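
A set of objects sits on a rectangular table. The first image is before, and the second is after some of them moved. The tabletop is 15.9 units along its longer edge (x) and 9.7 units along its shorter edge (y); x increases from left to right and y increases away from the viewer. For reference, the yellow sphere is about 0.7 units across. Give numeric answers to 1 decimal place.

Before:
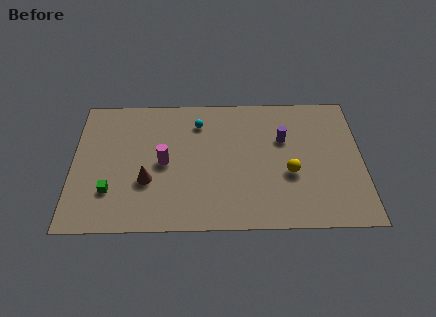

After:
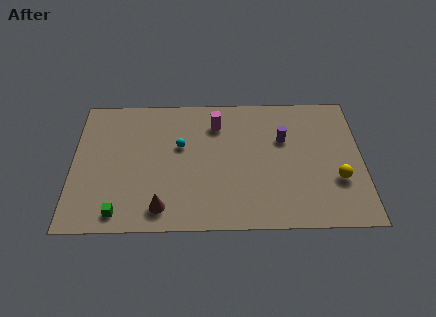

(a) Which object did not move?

the purple cylinder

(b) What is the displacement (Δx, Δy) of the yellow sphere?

(2.6, -0.5)

The yellow sphere was at about (11.9, 3.8) and moved to about (14.5, 3.3).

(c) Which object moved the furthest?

the magenta cylinder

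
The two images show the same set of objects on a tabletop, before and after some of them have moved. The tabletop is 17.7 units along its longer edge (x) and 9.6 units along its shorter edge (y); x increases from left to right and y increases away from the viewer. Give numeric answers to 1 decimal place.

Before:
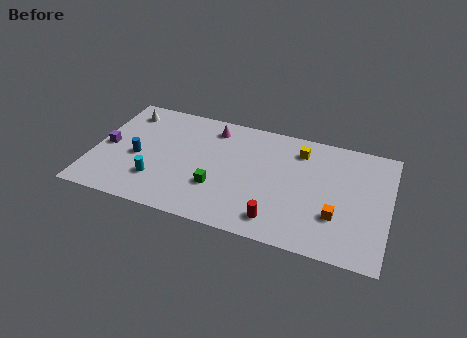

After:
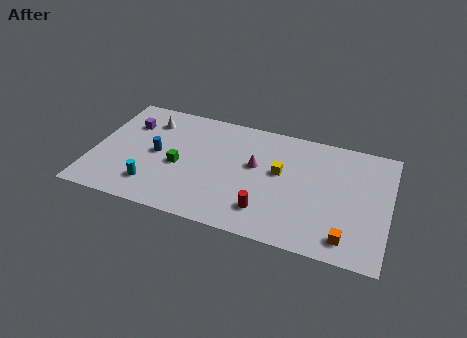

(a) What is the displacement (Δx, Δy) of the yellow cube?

(-1.0, -2.2)

The yellow cube was at about (12.2, 7.7) and moved to about (11.2, 5.5).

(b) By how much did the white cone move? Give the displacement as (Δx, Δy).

(1.5, -0.4)

The white cone started near (1.6, 7.9) and ended near (3.1, 7.5).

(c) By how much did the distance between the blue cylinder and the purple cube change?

+0.9

The distance was about 1.9 in the first image and 2.8 in the second, so they moved 0.9 units further apart.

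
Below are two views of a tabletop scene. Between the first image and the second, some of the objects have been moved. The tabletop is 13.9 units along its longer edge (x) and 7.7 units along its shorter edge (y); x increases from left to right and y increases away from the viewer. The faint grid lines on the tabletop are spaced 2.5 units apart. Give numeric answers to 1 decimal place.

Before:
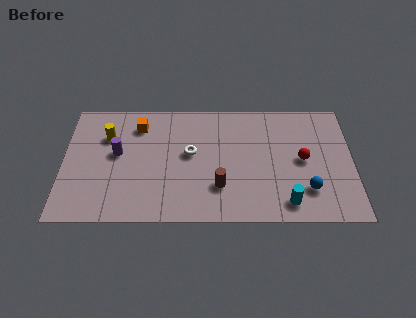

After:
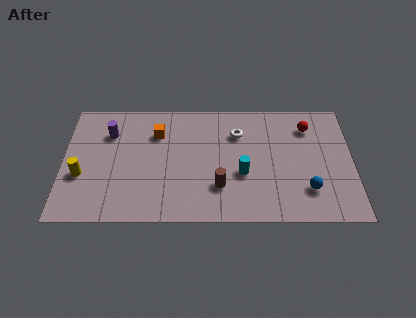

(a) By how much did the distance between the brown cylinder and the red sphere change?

+1.4

They were about 4.3 units apart before and 5.7 after — 1.4 units further apart.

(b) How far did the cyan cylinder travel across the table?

2.8

From (10.7, 1.2) to (8.6, 3.0), the cyan cylinder covered √(2.1² + 1.8²) ≈ 2.8 units.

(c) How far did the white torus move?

2.6

The white torus was near (6.1, 4.3) before and (8.4, 5.6) after, so it travelled √(2.3² + 1.3²) ≈ 2.6 units.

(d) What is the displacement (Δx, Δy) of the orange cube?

(0.9, -0.5)

The orange cube started near (3.6, 6.1) and ended near (4.5, 5.6).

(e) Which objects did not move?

the blue sphere and the brown cylinder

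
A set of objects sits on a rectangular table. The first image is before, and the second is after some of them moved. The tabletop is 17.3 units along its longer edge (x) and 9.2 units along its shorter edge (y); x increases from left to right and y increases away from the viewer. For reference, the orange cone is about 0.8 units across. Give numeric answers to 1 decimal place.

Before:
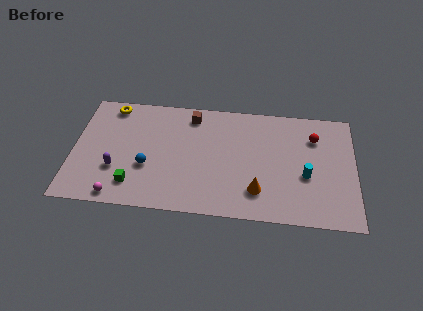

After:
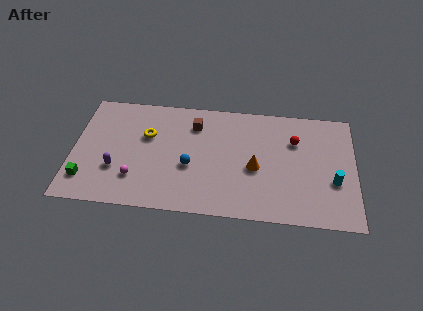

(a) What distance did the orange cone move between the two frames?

1.8

The orange cone moved from about (11.4, 2.2) to (11.2, 4.0), a distance of √(0.2² + 1.8²) ≈ 1.8.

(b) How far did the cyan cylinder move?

1.7

The cyan cylinder moved from about (14.3, 3.7) to (16.0, 3.4), a distance of √(1.7² + 0.3²) ≈ 1.7.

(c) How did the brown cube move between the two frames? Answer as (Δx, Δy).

(0.2, -0.7)

The brown cube was at about (7.2, 7.8) and moved to about (7.4, 7.1).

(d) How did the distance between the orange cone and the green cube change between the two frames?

+2.9

They were about 7.6 units apart before and 10.5 after — 2.9 units further apart.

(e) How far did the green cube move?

2.9

The green cube moved from about (3.8, 1.9) to (0.9, 2.0), a distance of √(2.9² + 0.1²) ≈ 2.9.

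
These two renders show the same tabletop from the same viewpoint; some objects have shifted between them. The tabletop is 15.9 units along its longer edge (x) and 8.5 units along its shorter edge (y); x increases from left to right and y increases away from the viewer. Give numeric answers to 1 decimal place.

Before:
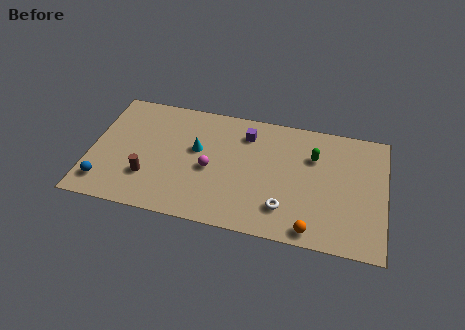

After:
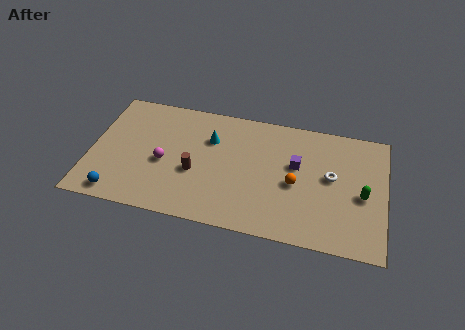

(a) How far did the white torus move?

3.6

The white torus was near (10.6, 2.0) before and (13.0, 4.7) after, so it travelled √(2.4² + 2.7²) ≈ 3.6 units.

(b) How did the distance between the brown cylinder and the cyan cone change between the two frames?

-0.9

Before: roughly 3.5 units apart; after: 2.6. That's 0.9 units closer together.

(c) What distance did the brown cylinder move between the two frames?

2.7

The brown cylinder was near (3.2, 2.5) before and (5.7, 3.4) after, so it travelled √(2.5² + 0.9²) ≈ 2.7 units.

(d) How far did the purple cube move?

3.2

The purple cube was near (8.3, 6.7) before and (11.1, 5.1) after, so it travelled √(2.8² + 1.6²) ≈ 3.2 units.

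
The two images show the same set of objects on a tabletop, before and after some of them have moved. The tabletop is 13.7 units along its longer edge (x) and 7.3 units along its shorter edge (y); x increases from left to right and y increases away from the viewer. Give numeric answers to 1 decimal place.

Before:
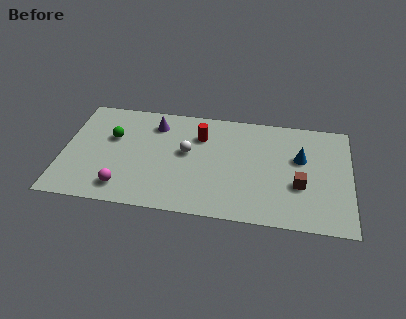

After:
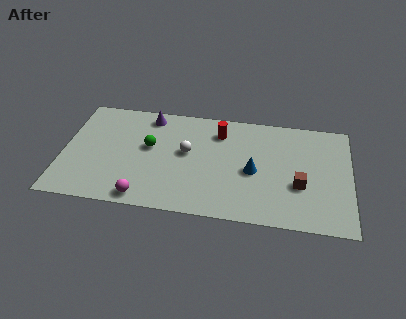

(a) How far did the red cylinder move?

1.0

From (6.5, 5.3) to (7.4, 5.7), the red cylinder covered √(0.9² + 0.4²) ≈ 1.0 units.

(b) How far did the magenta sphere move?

1.1

The magenta sphere was near (3.0, 1.3) before and (4.0, 0.8) after, so it travelled √(1.0² + 0.5²) ≈ 1.1 units.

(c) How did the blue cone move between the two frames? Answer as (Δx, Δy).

(-2.2, -1.2)

The blue cone was at about (11.3, 4.5) and moved to about (9.1, 3.3).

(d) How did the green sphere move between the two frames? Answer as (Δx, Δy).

(1.8, -0.4)

From the two frames, the green sphere sits at roughly (2.3, 4.6) before and (4.1, 4.2) after.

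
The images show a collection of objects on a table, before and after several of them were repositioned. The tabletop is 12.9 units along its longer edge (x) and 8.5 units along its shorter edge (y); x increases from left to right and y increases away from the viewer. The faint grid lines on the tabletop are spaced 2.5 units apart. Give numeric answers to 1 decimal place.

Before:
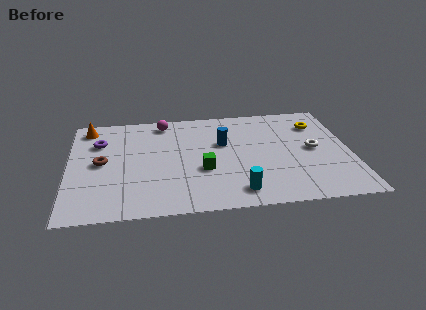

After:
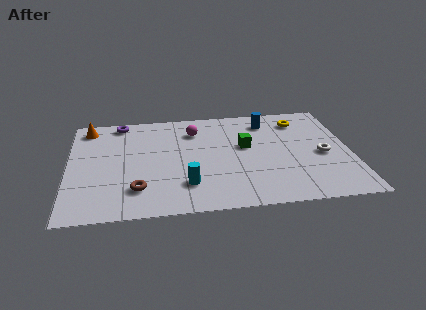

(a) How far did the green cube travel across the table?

2.6

The green cube was near (6.1, 3.2) before and (8.1, 4.9) after, so it travelled √(2.0² + 1.7²) ≈ 2.6 units.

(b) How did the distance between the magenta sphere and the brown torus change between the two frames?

+1.0

The distance was about 4.2 in the first image and 5.2 in the second, so they moved 1.0 units further apart.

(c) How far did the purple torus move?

1.9

The purple torus moved from about (1.4, 6.0) to (2.4, 7.6), a distance of √(1.0² + 1.6²) ≈ 1.9.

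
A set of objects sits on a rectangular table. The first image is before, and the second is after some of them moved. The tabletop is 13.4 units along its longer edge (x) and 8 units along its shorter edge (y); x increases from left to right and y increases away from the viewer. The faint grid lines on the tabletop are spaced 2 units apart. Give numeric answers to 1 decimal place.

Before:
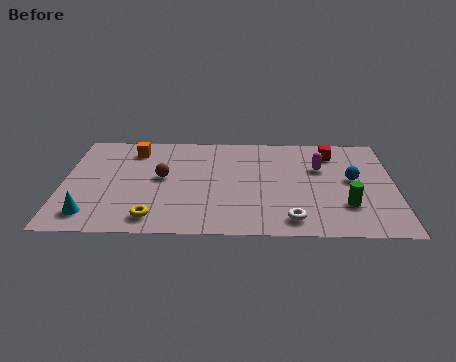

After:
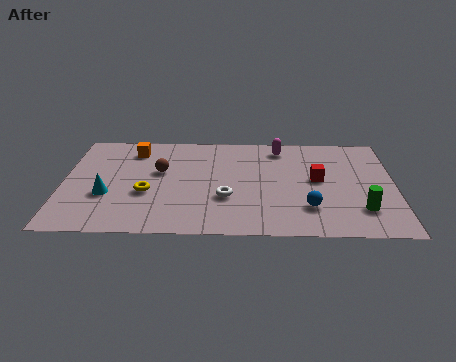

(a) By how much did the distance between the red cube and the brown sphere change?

-0.8

They were about 7.2 units apart before and 6.4 after — 0.8 units closer together.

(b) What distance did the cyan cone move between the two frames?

1.6

From (1.2, 1.4) to (1.8, 2.9), the cyan cone covered √(0.6² + 1.5²) ≈ 1.6 units.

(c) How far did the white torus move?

3.1

From (9.2, 1.2) to (6.6, 2.8), the white torus covered √(2.6² + 1.6²) ≈ 3.1 units.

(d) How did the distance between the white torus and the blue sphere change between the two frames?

-0.6

Before: roughly 4.0 units apart; after: 3.4. That's 0.6 units closer together.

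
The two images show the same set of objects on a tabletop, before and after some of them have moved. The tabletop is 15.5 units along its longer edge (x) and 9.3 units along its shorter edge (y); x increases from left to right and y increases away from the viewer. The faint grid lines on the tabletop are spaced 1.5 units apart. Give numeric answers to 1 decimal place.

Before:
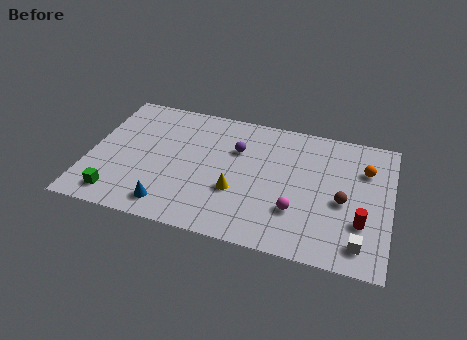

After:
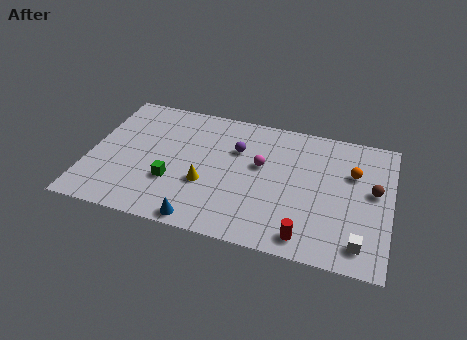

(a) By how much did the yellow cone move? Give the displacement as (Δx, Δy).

(-1.6, 0.1)

The yellow cone started near (7.7, 3.3) and ended near (6.1, 3.4).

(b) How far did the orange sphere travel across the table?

0.7

From (14.1, 6.6) to (13.5, 6.2), the orange sphere covered √(0.6² + 0.4²) ≈ 0.7 units.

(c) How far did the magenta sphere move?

3.4

The magenta sphere was near (10.8, 2.8) before and (8.8, 5.5) after, so it travelled √(2.0² + 2.7²) ≈ 3.4 units.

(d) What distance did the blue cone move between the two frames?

1.8

The blue cone was near (4.4, 1.4) before and (6.1, 0.8) after, so it travelled √(1.7² + 0.6²) ≈ 1.8 units.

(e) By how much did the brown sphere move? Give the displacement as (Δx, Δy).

(1.5, 1.1)

The brown sphere started near (13.1, 4.1) and ended near (14.6, 5.2).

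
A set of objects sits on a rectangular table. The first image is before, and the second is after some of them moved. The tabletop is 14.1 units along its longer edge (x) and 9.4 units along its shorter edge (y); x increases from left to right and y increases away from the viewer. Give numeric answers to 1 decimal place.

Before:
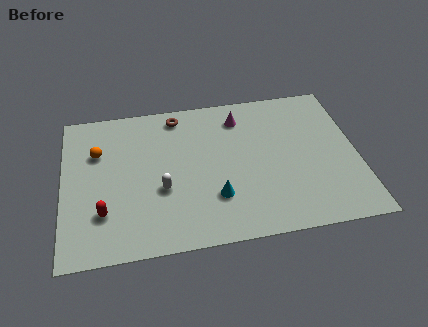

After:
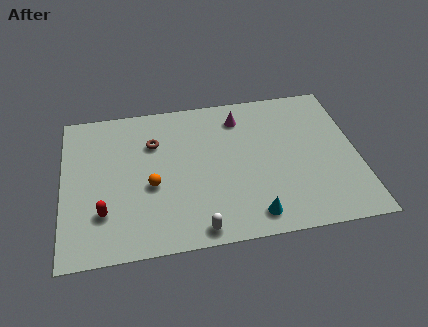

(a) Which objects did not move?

the magenta cone and the red capsule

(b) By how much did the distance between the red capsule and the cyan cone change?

+1.8

Before: roughly 5.3 units apart; after: 7.1. That's 1.8 units further apart.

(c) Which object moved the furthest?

the orange sphere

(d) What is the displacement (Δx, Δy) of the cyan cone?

(1.7, -1.4)

The cyan cone started near (7.2, 2.7) and ended near (8.9, 1.3).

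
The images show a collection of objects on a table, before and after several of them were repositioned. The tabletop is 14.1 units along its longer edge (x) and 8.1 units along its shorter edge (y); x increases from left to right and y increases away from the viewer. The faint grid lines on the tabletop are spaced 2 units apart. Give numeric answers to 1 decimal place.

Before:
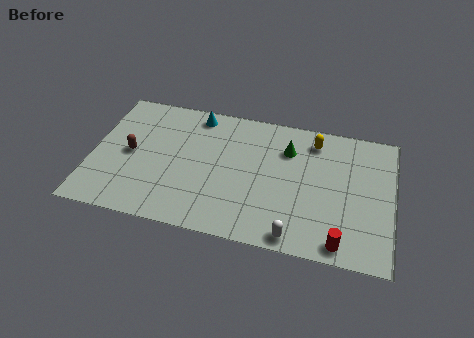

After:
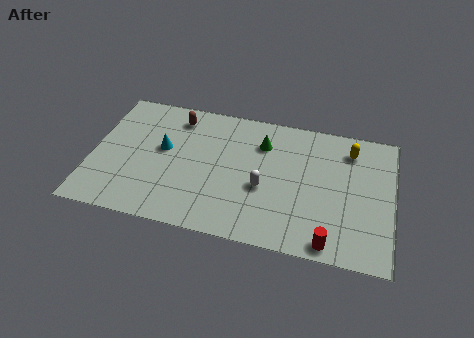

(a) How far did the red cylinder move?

0.5

From (11.8, 0.9) to (11.3, 0.8), the red cylinder covered √(0.5² + 0.1²) ≈ 0.5 units.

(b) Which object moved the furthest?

the brown capsule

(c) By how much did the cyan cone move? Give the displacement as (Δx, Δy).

(-1.4, -2.5)

The cyan cone started near (4.7, 7.1) and ended near (3.3, 4.6).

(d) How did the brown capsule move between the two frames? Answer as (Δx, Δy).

(2.0, 2.7)

The brown capsule started near (1.8, 4.0) and ended near (3.8, 6.7).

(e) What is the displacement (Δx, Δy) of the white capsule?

(-1.6, 2.5)

The white capsule started near (9.7, 0.8) and ended near (8.1, 3.3).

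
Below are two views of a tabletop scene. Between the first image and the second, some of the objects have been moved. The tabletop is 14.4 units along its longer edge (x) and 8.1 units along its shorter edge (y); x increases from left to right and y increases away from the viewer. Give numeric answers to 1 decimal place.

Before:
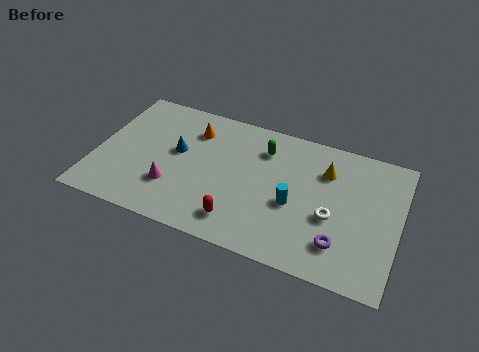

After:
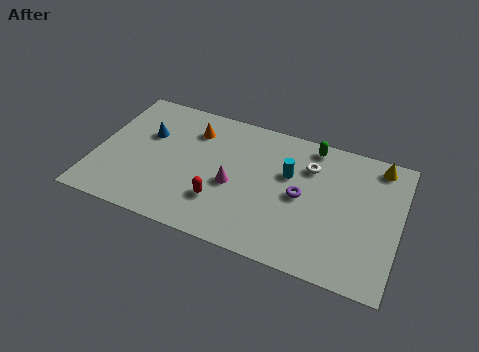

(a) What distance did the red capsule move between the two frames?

1.3

The red capsule was near (7.1, 1.5) before and (6.1, 2.3) after, so it travelled √(1.0² + 0.8²) ≈ 1.3 units.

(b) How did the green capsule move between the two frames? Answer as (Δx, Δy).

(2.2, 1.0)

The green capsule started near (7.8, 6.2) and ended near (10.0, 7.2).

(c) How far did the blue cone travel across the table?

1.6

From (3.8, 4.6) to (2.3, 5.2), the blue cone covered √(1.5² + 0.6²) ≈ 1.6 units.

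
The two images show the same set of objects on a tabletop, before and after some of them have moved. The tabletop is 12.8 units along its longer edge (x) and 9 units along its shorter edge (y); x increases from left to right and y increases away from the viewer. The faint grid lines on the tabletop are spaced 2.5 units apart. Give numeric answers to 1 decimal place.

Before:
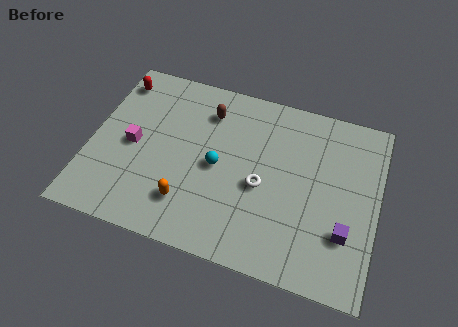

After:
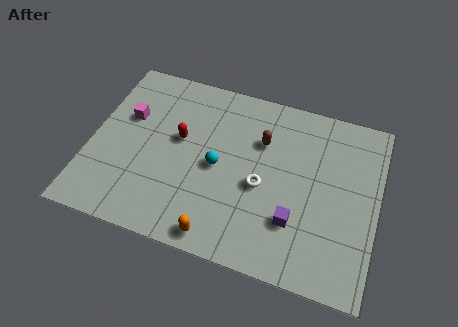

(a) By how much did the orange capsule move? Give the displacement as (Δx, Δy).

(1.5, -1.2)

The orange capsule was at about (4.6, 2.1) and moved to about (6.1, 0.9).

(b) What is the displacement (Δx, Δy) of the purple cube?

(-2.2, -0.1)

The purple cube started near (11.5, 2.7) and ended near (9.3, 2.6).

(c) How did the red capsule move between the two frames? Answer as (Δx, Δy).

(3.1, -2.3)

The red capsule was at about (0.8, 7.5) and moved to about (3.9, 5.2).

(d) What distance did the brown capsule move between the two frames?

2.6

The brown capsule moved from about (5.0, 7.0) to (7.5, 6.2), a distance of √(2.5² + 0.8²) ≈ 2.6.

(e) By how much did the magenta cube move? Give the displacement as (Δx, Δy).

(-0.4, 1.4)

The magenta cube started near (1.9, 4.3) and ended near (1.5, 5.7).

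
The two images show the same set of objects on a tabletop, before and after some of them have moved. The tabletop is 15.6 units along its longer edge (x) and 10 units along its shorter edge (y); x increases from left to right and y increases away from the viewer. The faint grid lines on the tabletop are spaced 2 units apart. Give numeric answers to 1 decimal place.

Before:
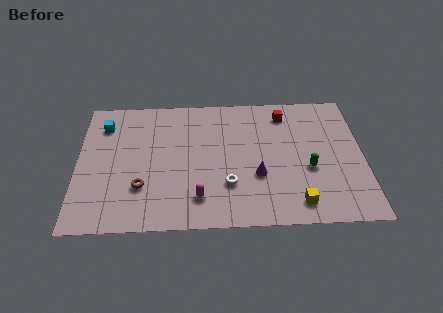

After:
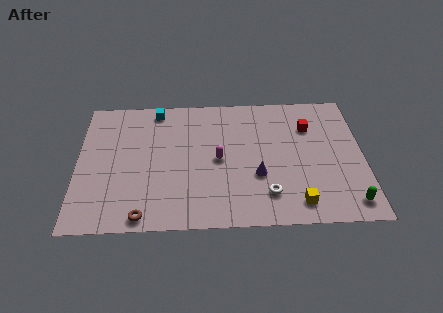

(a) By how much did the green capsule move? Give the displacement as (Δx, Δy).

(2.1, -2.6)

From the two frames, the green capsule sits at roughly (12.6, 4.0) before and (14.7, 1.4) after.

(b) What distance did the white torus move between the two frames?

2.2

The white torus was near (8.2, 3.0) before and (10.3, 2.2) after, so it travelled √(2.1² + 0.8²) ≈ 2.2 units.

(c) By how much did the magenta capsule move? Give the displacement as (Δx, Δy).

(1.1, 2.8)

The magenta capsule started near (6.6, 2.1) and ended near (7.7, 4.9).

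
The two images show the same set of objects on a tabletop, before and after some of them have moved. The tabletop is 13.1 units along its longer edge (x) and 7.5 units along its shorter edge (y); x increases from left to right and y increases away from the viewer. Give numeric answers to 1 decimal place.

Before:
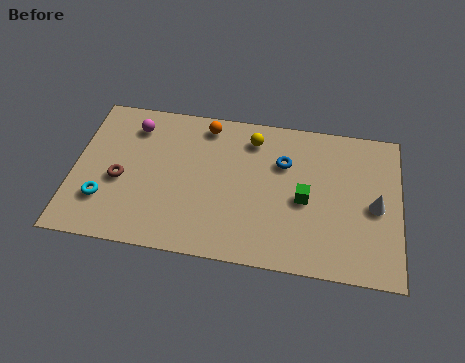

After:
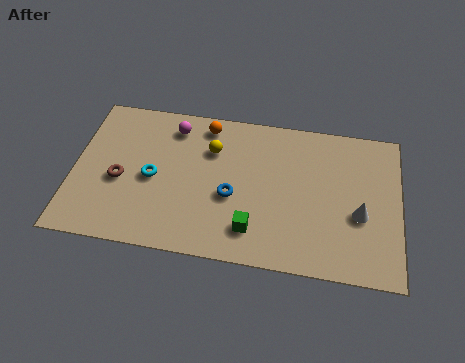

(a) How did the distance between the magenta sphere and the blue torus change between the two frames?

-2.2

The distance was about 6.2 in the first image and 4.0 in the second, so they moved 2.2 units closer together.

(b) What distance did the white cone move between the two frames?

0.8

From (12.1, 3.5) to (11.5, 3.0), the white cone covered √(0.6² + 0.5²) ≈ 0.8 units.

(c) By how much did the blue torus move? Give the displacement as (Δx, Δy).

(-2.0, -2.0)

From the two frames, the blue torus sits at roughly (8.4, 5.1) before and (6.4, 3.1) after.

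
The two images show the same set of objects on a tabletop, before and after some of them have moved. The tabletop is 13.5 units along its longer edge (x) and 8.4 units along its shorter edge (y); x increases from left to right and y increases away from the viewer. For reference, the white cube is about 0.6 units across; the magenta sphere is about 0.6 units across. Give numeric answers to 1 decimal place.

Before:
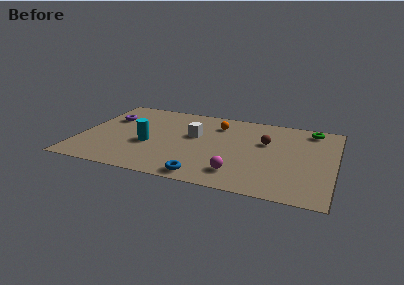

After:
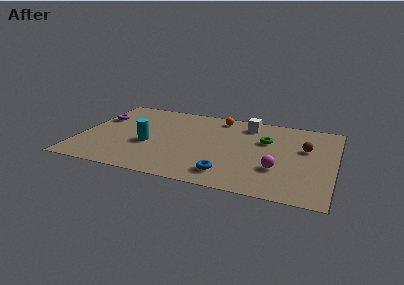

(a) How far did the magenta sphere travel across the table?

2.2

From (8.6, 1.7) to (10.6, 2.7), the magenta sphere covered √(2.0² + 1.0²) ≈ 2.2 units.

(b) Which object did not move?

the cyan cylinder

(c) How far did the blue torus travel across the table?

1.3

The blue torus moved from about (6.9, 0.9) to (8.1, 1.5), a distance of √(1.2² + 0.6²) ≈ 1.3.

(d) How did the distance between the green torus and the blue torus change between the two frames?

-3.9

Before: roughly 8.2 units apart; after: 4.3. That's 3.9 units closer together.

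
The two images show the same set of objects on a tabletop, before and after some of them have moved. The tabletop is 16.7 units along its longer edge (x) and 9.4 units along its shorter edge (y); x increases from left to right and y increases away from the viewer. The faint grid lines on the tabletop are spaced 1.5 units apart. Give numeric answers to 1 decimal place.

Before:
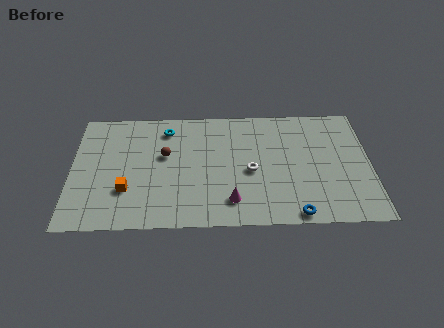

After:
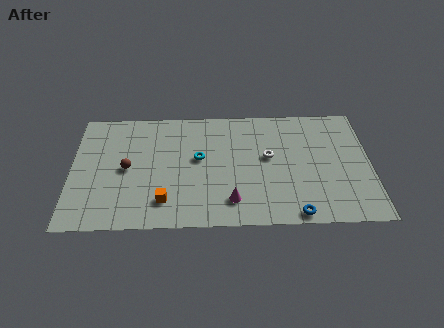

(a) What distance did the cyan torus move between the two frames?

3.0

From (5.3, 7.7) to (7.1, 5.3), the cyan torus covered √(1.8² + 2.4²) ≈ 3.0 units.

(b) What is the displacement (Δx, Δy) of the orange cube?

(2.1, -0.9)

From the two frames, the orange cube sits at roughly (3.1, 2.9) before and (5.2, 2.0) after.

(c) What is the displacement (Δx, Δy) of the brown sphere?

(-2.1, -1.0)

The brown sphere started near (5.2, 5.6) and ended near (3.1, 4.6).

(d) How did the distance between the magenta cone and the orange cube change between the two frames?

-2.2

Before: roughly 5.9 units apart; after: 3.7. That's 2.2 units closer together.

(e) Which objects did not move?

the blue torus and the magenta cone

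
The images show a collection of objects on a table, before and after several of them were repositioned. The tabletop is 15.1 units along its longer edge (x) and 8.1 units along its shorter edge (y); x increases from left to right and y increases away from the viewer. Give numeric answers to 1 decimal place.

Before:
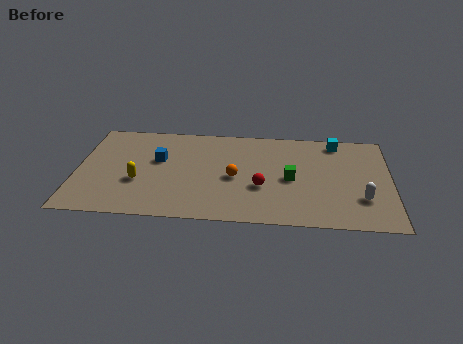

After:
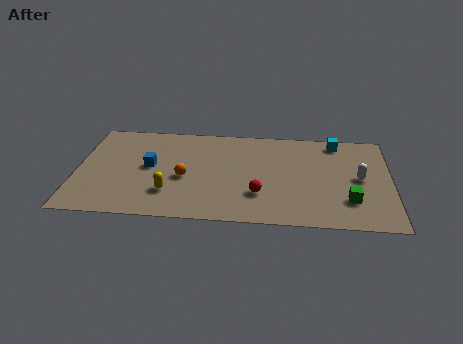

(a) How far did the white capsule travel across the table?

1.7

From (13.7, 2.4) to (13.6, 4.1), the white capsule covered √(0.1² + 1.7²) ≈ 1.7 units.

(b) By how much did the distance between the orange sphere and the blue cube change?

-2.0

The distance was about 3.9 in the first image and 1.9 in the second, so they moved 2.0 units closer together.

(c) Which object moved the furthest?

the green cube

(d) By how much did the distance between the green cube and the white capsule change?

-1.7

The distance was about 3.7 in the first image and 2.0 in the second, so they moved 1.7 units closer together.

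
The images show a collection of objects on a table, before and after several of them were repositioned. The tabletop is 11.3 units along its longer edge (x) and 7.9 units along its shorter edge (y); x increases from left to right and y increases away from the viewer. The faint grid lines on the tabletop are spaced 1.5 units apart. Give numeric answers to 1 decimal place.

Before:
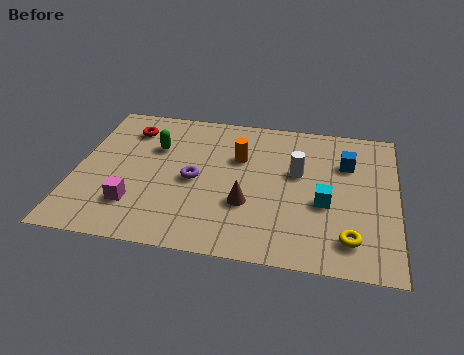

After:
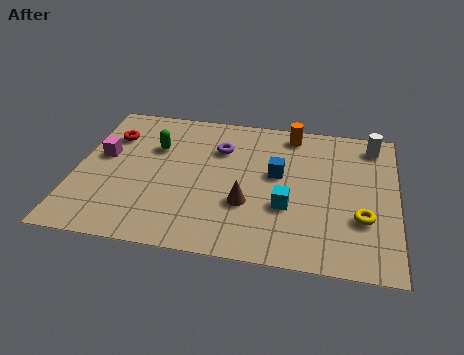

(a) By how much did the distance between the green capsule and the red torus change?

+0.3

They were about 1.3 units apart before and 1.6 after — 0.3 units further apart.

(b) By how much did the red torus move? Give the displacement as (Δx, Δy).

(-0.6, -0.5)

The red torus started near (1.7, 6.2) and ended near (1.1, 5.7).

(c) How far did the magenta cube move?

2.8

The magenta cube moved from about (2.2, 2.0) to (0.9, 4.5), a distance of √(1.3² + 2.5²) ≈ 2.8.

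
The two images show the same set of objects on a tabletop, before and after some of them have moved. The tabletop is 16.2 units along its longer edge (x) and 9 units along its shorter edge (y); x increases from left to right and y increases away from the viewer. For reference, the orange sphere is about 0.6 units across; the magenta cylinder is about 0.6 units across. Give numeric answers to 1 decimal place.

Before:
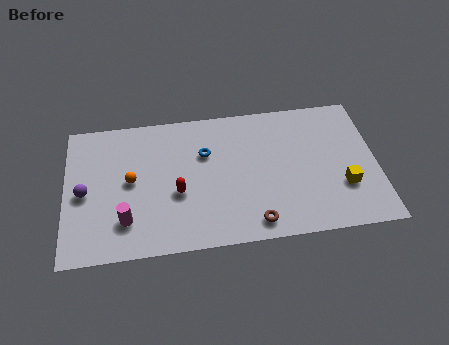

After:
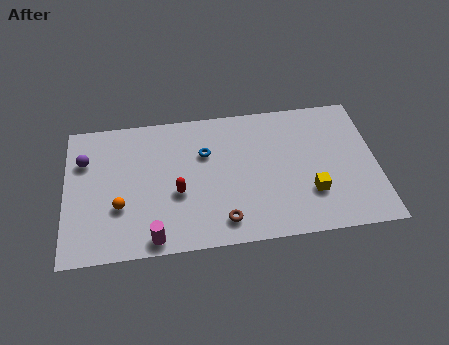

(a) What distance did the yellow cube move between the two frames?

1.7

From (14.4, 2.9) to (12.7, 2.7), the yellow cube covered √(1.7² + 0.2²) ≈ 1.7 units.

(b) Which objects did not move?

the blue torus and the red capsule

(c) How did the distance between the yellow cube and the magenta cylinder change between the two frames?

-2.9

Before: roughly 11.3 units apart; after: 8.4. That's 2.9 units closer together.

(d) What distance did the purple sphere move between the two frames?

2.1

The purple sphere was near (1.0, 4.2) before and (1.0, 6.3) after, so it travelled √(0.0² + 2.1²) ≈ 2.1 units.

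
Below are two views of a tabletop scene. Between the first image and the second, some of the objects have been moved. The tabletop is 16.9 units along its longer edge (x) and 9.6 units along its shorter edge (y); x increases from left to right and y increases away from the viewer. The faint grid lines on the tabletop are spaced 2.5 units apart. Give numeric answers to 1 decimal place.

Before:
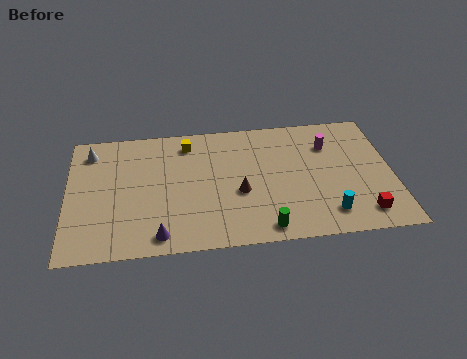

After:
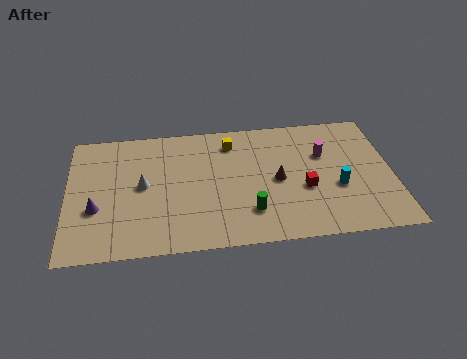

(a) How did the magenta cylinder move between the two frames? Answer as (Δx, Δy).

(-0.3, -0.7)

The magenta cylinder started near (13.7, 7.0) and ended near (13.4, 6.3).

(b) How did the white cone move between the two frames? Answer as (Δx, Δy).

(2.7, -2.9)

The white cone started near (1.2, 7.9) and ended near (3.9, 5.0).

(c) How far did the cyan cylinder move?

2.0

From (13.4, 1.8) to (14.0, 3.7), the cyan cylinder covered √(0.6² + 1.9²) ≈ 2.0 units.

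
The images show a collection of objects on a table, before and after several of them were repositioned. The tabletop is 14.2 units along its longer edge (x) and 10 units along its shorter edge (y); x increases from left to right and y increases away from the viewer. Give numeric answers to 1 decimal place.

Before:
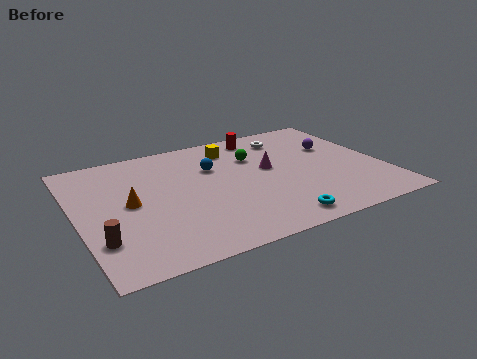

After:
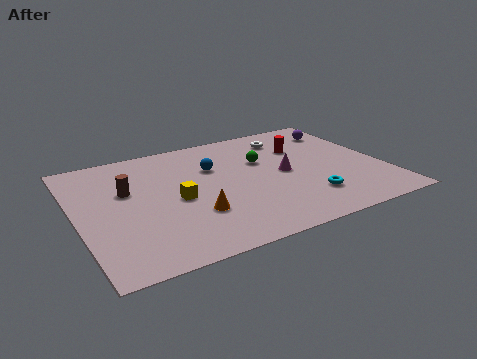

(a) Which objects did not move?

the blue sphere and the white torus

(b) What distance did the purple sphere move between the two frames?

1.6

From (12.3, 6.4) to (12.9, 7.9), the purple sphere covered √(0.6² + 1.5²) ≈ 1.6 units.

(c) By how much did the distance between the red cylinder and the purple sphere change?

-1.6

They were about 3.9 units apart before and 2.3 after — 1.6 units closer together.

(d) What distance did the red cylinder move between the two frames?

2.5

From (9.1, 8.7) to (10.8, 6.9), the red cylinder covered √(1.7² + 1.8²) ≈ 2.5 units.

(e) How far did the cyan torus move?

2.1

The cyan torus moved from about (8.6, 1.2) to (10.3, 2.4), a distance of √(1.7² + 1.2²) ≈ 2.1.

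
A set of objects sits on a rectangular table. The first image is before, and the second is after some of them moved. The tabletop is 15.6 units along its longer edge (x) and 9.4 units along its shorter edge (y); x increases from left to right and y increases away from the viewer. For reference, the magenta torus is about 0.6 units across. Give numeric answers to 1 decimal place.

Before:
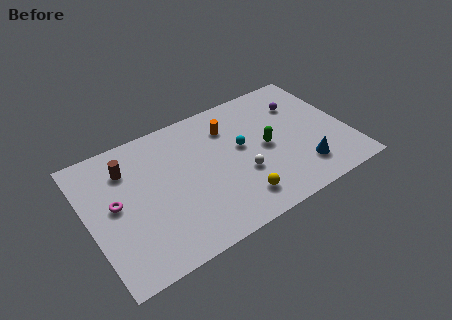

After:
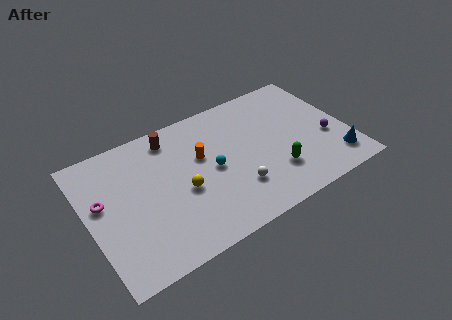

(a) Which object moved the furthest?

the yellow sphere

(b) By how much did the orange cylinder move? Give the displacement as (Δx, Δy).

(-1.9, -1.3)

The orange cylinder started near (8.8, 7.1) and ended near (6.9, 5.8).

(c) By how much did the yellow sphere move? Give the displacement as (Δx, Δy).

(-3.0, 2.2)

The yellow sphere was at about (8.5, 1.8) and moved to about (5.5, 4.0).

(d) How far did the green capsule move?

2.0

The green capsule was near (10.7, 4.6) before and (10.9, 2.6) after, so it travelled √(0.2² + 2.0²) ≈ 2.0 units.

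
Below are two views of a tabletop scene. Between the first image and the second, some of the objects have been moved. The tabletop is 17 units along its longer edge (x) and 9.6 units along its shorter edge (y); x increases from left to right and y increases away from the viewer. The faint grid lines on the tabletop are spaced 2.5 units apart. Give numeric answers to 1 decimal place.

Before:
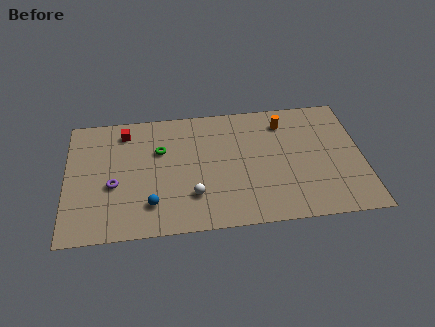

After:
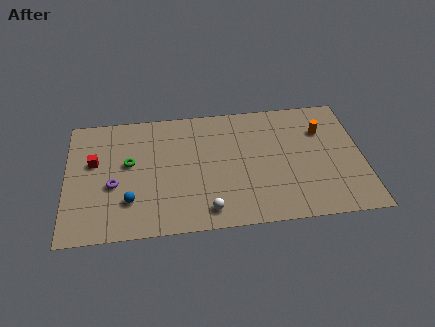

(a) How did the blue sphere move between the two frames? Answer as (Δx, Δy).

(-1.2, 0.4)

The blue sphere started near (4.8, 2.2) and ended near (3.6, 2.6).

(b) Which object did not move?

the purple torus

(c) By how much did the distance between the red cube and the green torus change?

-0.6

Before: roughly 2.6 units apart; after: 2.0. That's 0.6 units closer together.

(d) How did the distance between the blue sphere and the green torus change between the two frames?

-1.2

Before: roughly 4.1 units apart; after: 2.9. That's 1.2 units closer together.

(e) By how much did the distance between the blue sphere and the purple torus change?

-1.1

Before: roughly 2.7 units apart; after: 1.6. That's 1.1 units closer together.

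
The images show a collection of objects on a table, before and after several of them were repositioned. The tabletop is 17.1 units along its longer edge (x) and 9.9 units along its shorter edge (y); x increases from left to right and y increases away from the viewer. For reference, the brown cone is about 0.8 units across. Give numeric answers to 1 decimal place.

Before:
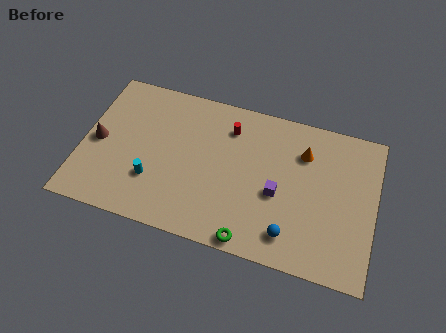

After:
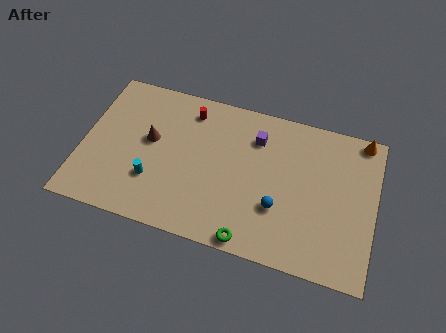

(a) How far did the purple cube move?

3.6

From (11.5, 4.2) to (10.0, 7.5), the purple cube covered √(1.5² + 3.3²) ≈ 3.6 units.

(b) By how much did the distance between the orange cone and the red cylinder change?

+5.7

Before: roughly 4.4 units apart; after: 10.1. That's 5.7 units further apart.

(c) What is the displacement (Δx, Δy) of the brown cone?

(3.0, 0.9)

The brown cone started near (0.9, 4.7) and ended near (3.9, 5.6).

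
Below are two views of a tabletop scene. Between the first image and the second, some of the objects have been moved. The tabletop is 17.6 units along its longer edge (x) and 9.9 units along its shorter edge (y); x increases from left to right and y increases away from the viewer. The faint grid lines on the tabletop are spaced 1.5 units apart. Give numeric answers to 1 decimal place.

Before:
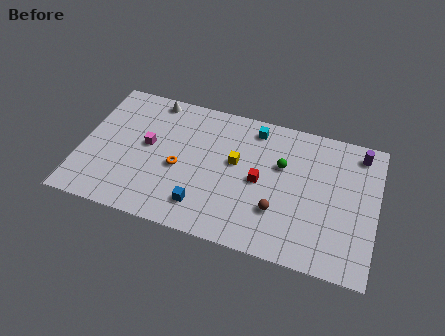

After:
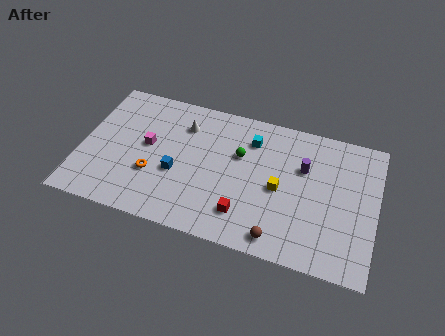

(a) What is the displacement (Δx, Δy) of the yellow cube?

(2.7, -1.1)

From the two frames, the yellow cube sits at roughly (9.2, 5.7) before and (11.9, 4.6) after.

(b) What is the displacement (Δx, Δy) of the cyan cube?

(-0.1, -0.9)

From the two frames, the cyan cube sits at roughly (10.1, 8.5) before and (10.0, 7.6) after.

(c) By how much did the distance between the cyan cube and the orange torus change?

+1.1

The distance was about 5.9 in the first image and 7.0 in the second, so they moved 1.1 units further apart.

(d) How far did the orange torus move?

1.7

The orange torus moved from about (5.9, 4.3) to (4.4, 3.4), a distance of √(1.5² + 0.9²) ≈ 1.7.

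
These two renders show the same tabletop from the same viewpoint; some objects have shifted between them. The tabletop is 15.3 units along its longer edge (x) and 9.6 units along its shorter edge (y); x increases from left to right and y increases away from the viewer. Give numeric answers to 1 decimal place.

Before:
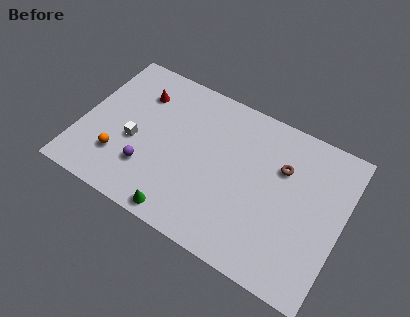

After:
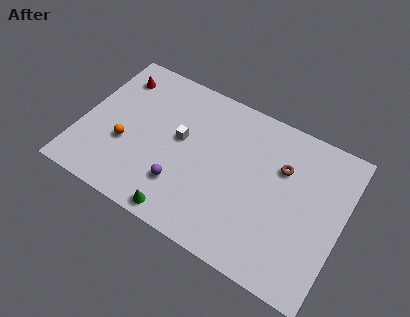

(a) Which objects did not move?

the brown torus and the green cone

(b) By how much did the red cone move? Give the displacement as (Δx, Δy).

(-1.5, 0.5)

The red cone started near (3.0, 7.2) and ended near (1.5, 7.7).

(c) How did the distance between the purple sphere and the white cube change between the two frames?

+1.2

The distance was about 1.6 in the first image and 2.8 in the second, so they moved 1.2 units further apart.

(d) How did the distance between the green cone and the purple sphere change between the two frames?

-1.2

The distance was about 2.9 in the first image and 1.7 in the second, so they moved 1.2 units closer together.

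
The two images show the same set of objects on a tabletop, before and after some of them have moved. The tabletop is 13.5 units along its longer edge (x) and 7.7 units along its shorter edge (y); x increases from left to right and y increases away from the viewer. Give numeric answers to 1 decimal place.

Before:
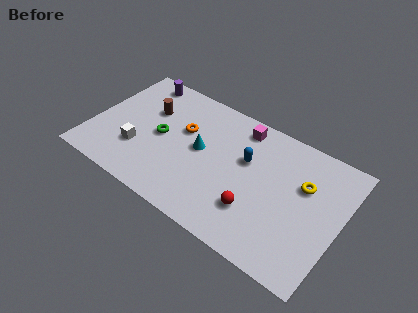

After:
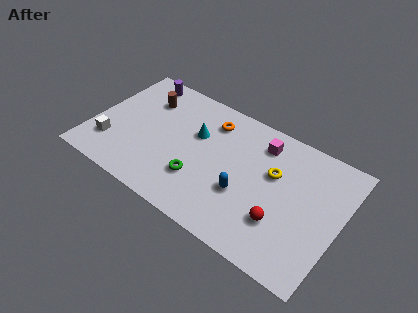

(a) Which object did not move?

the purple cylinder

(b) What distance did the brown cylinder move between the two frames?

0.7

From (2.8, 5.1) to (2.5, 5.7), the brown cylinder covered √(0.3² + 0.6²) ≈ 0.7 units.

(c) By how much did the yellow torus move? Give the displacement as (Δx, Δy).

(-1.6, -0.2)

The yellow torus was at about (11.4, 5.0) and moved to about (9.8, 4.8).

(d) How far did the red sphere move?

1.4

The red sphere was near (9.2, 2.2) before and (10.6, 2.3) after, so it travelled √(1.4² + 0.1²) ≈ 1.4 units.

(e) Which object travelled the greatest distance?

the green torus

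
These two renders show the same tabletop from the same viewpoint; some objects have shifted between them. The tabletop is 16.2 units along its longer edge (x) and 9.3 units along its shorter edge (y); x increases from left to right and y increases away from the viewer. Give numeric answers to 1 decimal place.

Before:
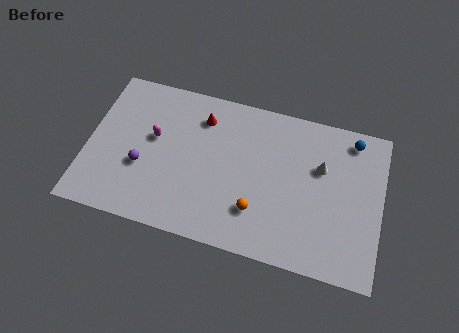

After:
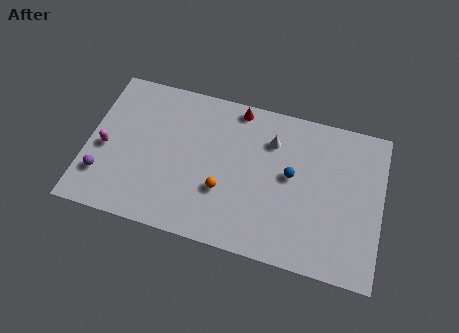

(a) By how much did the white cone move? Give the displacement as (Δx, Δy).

(-2.8, 0.9)

From the two frames, the white cone sits at roughly (12.8, 6.0) before and (10.0, 6.9) after.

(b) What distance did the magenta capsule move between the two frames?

2.9

From (3.6, 5.4) to (1.0, 4.1), the magenta capsule covered √(2.6² + 1.3²) ≈ 2.9 units.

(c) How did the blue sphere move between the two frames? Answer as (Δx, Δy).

(-3.2, -3.0)

The blue sphere was at about (14.4, 8.1) and moved to about (11.2, 5.1).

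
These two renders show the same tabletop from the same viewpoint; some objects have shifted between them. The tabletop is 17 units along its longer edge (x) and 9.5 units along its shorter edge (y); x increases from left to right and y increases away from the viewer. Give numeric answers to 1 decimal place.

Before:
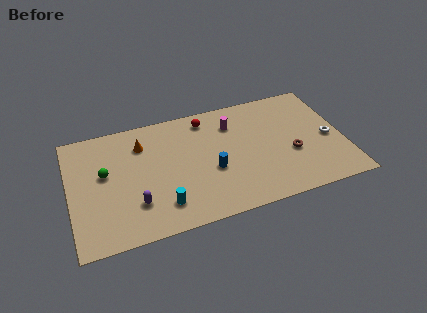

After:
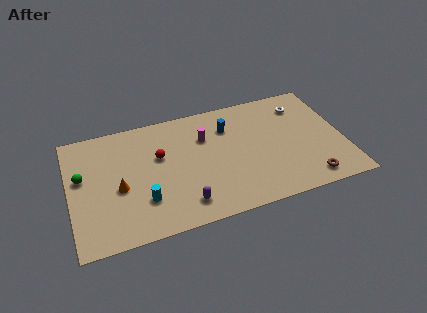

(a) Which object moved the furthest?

the red sphere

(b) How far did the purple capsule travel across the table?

3.0

The purple capsule moved from about (3.9, 2.6) to (6.8, 1.7), a distance of √(2.9² + 0.9²) ≈ 3.0.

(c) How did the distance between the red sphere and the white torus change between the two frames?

+0.9

They were about 8.3 units apart before and 9.2 after — 0.9 units further apart.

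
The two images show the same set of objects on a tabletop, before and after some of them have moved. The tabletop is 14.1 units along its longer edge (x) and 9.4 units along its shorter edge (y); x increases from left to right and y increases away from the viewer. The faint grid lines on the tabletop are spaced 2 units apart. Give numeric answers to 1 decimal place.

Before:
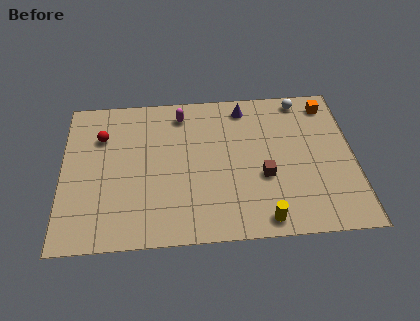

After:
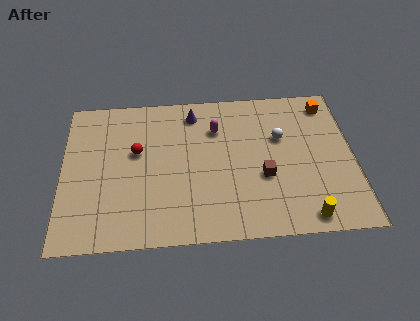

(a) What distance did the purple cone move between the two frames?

2.5

The purple cone moved from about (8.9, 8.1) to (6.4, 7.9), a distance of √(2.5² + 0.2²) ≈ 2.5.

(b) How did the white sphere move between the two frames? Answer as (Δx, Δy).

(-1.1, -2.4)

From the two frames, the white sphere sits at roughly (11.7, 8.4) before and (10.6, 6.0) after.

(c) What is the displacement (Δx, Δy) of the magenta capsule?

(1.7, -1.1)

From the two frames, the magenta capsule sits at roughly (5.8, 7.9) before and (7.5, 6.8) after.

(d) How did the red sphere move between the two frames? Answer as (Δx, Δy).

(1.7, -1.1)

From the two frames, the red sphere sits at roughly (1.9, 6.7) before and (3.6, 5.6) after.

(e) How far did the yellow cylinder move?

2.0

From (9.6, 1.0) to (11.6, 1.0), the yellow cylinder covered √(2.0² + 0.0²) ≈ 2.0 units.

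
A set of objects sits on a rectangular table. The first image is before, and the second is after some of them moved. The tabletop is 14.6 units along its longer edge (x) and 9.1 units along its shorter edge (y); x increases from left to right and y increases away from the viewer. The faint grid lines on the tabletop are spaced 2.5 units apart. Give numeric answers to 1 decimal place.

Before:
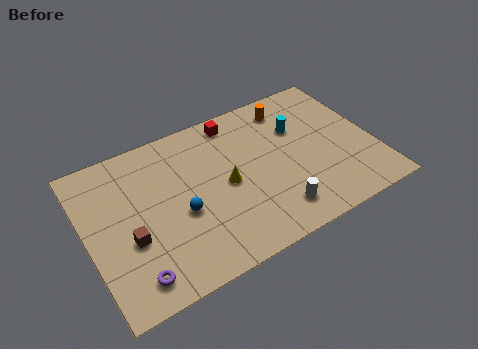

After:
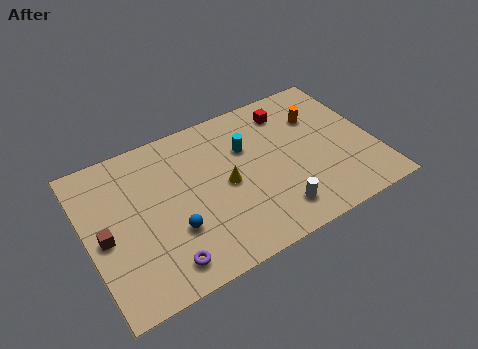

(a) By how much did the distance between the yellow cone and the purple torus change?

-1.2

They were about 5.9 units apart before and 4.7 after — 1.2 units closer together.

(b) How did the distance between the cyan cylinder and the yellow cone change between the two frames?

-2.2

Before: roughly 4.3 units apart; after: 2.1. That's 2.2 units closer together.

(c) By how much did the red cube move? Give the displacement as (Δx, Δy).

(2.7, -0.6)

The red cube was at about (8.0, 8.0) and moved to about (10.7, 7.4).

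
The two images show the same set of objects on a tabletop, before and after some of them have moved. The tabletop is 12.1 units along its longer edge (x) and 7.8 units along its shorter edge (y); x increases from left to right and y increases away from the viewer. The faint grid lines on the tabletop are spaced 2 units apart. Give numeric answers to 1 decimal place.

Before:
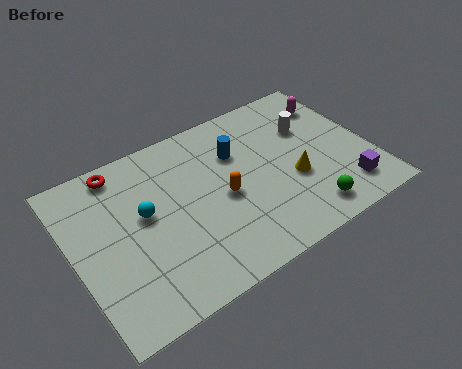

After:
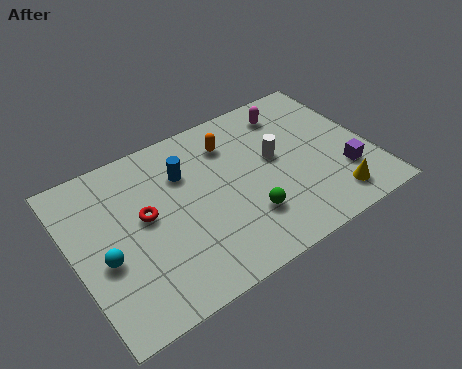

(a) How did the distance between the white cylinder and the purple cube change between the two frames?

-0.5

They were about 3.8 units apart before and 3.3 after — 0.5 units closer together.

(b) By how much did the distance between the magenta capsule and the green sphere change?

-0.3

They were about 5.2 units apart before and 4.9 after — 0.3 units closer together.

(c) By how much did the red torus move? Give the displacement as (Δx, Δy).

(0.6, -2.6)

The red torus started near (2.3, 6.9) and ended near (2.9, 4.3).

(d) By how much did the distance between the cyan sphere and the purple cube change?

+1.4

The distance was about 8.3 in the first image and 9.7 in the second, so they moved 1.4 units further apart.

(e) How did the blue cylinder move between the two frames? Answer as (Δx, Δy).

(-2.2, 0.1)

From the two frames, the blue cylinder sits at roughly (6.9, 5.4) before and (4.7, 5.5) after.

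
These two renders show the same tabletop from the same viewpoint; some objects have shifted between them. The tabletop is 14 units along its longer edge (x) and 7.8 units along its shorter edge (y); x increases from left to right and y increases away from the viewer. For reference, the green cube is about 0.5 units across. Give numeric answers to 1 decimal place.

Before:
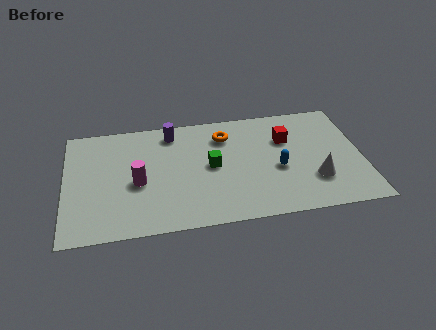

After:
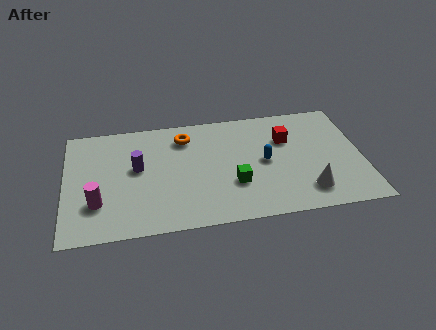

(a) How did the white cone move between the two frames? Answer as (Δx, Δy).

(-0.4, -0.7)

The white cone started near (11.7, 2.3) and ended near (11.3, 1.6).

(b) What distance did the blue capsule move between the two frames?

0.8

From (10.0, 3.3) to (9.4, 3.9), the blue capsule covered √(0.6² + 0.6²) ≈ 0.8 units.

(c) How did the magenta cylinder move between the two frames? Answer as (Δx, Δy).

(-1.9, -1.1)

The magenta cylinder was at about (3.4, 3.4) and moved to about (1.5, 2.3).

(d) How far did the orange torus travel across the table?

1.9

From (7.6, 6.0) to (5.7, 6.2), the orange torus covered √(1.9² + 0.2²) ≈ 1.9 units.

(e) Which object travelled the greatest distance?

the purple cylinder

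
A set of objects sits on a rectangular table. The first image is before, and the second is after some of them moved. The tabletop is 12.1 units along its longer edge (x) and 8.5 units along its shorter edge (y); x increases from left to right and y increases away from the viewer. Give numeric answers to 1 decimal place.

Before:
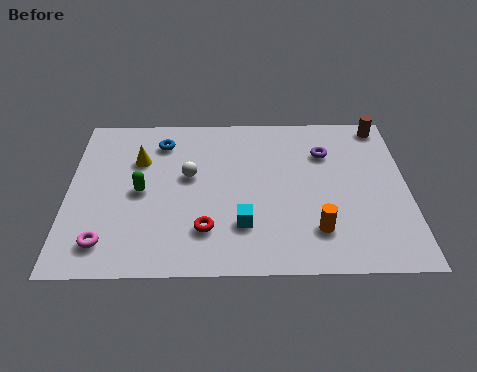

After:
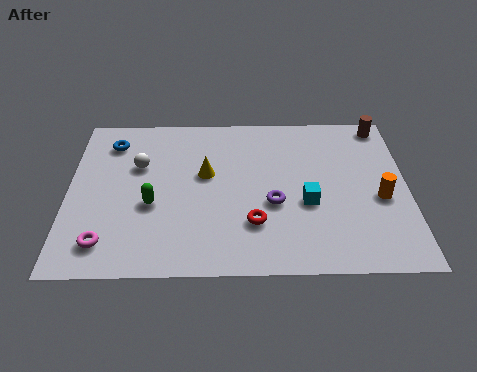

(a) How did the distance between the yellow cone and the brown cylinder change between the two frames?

-2.1

They were about 9.0 units apart before and 6.9 after — 2.1 units closer together.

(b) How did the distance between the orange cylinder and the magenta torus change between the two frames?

+2.5

Before: roughly 7.4 units apart; after: 9.9. That's 2.5 units further apart.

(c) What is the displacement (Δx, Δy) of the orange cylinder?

(2.3, 1.6)

The orange cylinder started near (8.8, 2.0) and ended near (11.1, 3.6).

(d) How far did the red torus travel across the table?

1.7

The red torus moved from about (4.9, 2.1) to (6.6, 2.4), a distance of √(1.7² + 0.3²) ≈ 1.7.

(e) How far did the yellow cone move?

2.5

The yellow cone was near (2.5, 5.8) before and (4.9, 5.0) after, so it travelled √(2.4² + 0.8²) ≈ 2.5 units.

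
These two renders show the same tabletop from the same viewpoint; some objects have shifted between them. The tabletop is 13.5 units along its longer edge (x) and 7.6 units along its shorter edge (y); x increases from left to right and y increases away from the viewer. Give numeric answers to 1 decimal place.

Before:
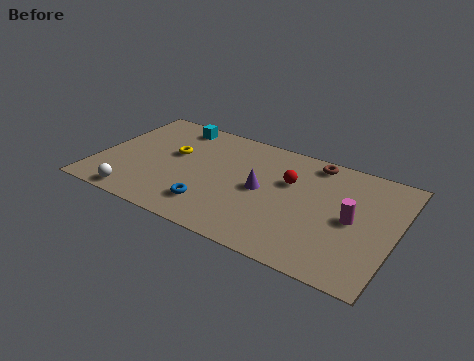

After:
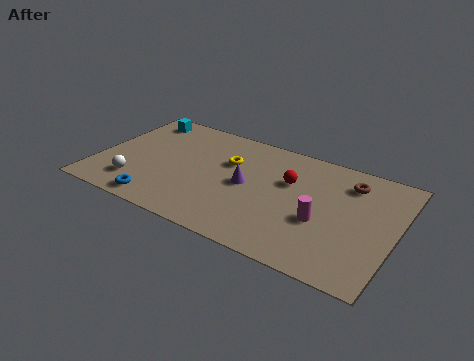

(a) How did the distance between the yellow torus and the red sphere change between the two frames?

-2.5

The distance was about 5.3 in the first image and 2.8 in the second, so they moved 2.5 units closer together.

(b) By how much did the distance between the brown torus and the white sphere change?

+0.8

The distance was about 9.4 in the first image and 10.2 in the second, so they moved 0.8 units further apart.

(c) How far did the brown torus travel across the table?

1.8

The brown torus was near (9.5, 6.7) before and (11.2, 6.0) after, so it travelled √(1.7² + 0.7²) ≈ 1.8 units.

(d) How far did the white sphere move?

0.9

The white sphere moved from about (2.2, 0.8) to (2.0, 1.7), a distance of √(0.2² + 0.9²) ≈ 0.9.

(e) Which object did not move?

the red sphere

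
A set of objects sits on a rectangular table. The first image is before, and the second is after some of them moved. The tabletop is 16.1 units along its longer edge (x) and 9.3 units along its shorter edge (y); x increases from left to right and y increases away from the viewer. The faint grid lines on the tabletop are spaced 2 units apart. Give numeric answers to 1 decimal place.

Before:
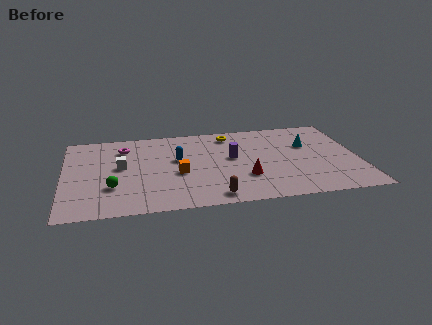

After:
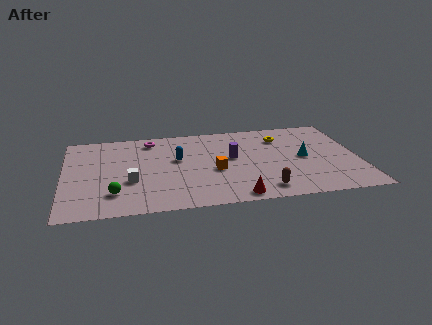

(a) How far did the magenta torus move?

1.7

The magenta torus was near (3.3, 7.2) before and (4.8, 7.9) after, so it travelled √(1.5² + 0.7²) ≈ 1.7 units.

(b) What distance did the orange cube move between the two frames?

2.0

The orange cube moved from about (6.2, 3.9) to (8.2, 3.9), a distance of √(2.0² + 0.0²) ≈ 2.0.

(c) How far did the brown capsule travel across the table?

2.7

From (8.0, 1.1) to (10.7, 1.4), the brown capsule covered √(2.7² + 0.3²) ≈ 2.7 units.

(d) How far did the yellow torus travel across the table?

2.9

From (9.2, 7.9) to (12.0, 7.1), the yellow torus covered √(2.8² + 0.8²) ≈ 2.9 units.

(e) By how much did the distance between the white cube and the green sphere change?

-0.8

They were about 2.3 units apart before and 1.5 after — 0.8 units closer together.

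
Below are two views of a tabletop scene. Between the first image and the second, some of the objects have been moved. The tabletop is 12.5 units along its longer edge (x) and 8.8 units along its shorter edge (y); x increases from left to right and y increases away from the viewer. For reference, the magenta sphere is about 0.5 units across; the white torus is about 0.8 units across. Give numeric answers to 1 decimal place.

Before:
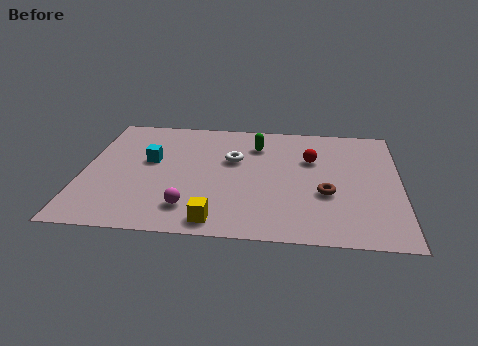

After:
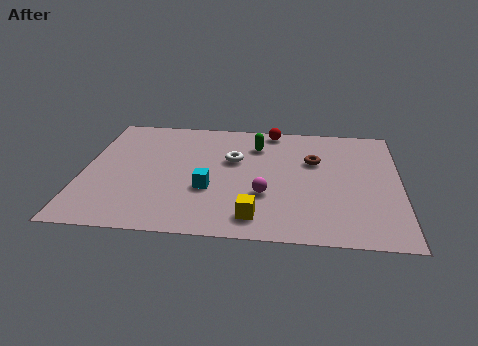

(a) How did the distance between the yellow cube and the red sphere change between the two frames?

+0.6

Before: roughly 6.0 units apart; after: 6.6. That's 0.6 units further apart.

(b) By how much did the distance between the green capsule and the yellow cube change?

-0.6

Before: roughly 5.9 units apart; after: 5.3. That's 0.6 units closer together.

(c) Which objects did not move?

the green capsule and the white torus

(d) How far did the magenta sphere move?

3.1

The magenta sphere moved from about (4.3, 1.8) to (7.2, 3.0), a distance of √(2.9² + 1.2²) ≈ 3.1.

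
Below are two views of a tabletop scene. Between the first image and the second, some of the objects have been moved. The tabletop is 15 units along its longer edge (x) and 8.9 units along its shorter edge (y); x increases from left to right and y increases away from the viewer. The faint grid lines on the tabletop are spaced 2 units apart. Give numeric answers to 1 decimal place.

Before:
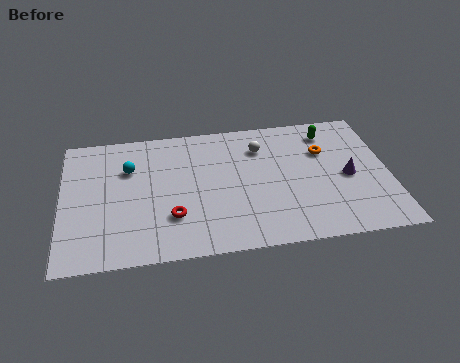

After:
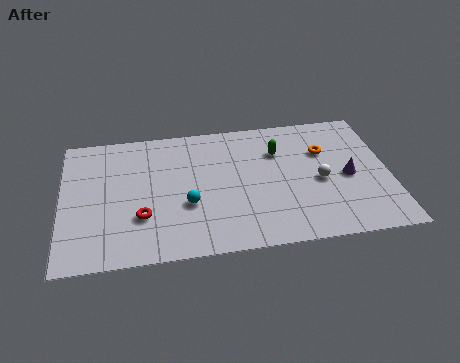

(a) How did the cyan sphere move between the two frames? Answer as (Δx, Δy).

(2.6, -2.8)

The cyan sphere was at about (3.1, 6.1) and moved to about (5.7, 3.3).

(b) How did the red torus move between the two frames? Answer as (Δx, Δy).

(-1.4, 0.2)

From the two frames, the red torus sits at roughly (5.0, 2.6) before and (3.6, 2.8) after.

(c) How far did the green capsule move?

2.6

The green capsule was near (12.4, 7.3) before and (10.0, 6.3) after, so it travelled √(2.4² + 1.0²) ≈ 2.6 units.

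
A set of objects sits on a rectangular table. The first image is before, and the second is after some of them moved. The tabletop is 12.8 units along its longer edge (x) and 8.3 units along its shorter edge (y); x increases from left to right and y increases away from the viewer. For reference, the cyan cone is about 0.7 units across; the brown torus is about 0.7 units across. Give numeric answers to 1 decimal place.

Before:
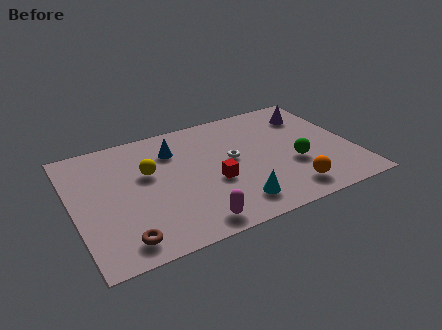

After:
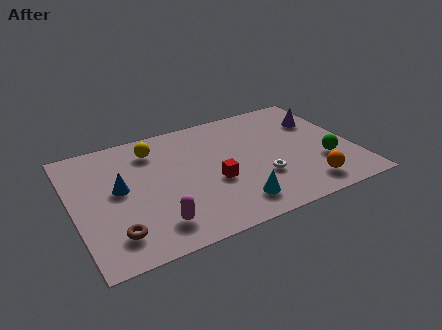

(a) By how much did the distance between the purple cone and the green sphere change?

-0.4

They were about 3.5 units apart before and 3.1 after — 0.4 units closer together.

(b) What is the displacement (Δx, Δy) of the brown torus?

(-0.3, 0.5)

The brown torus was at about (1.9, 1.2) and moved to about (1.6, 1.7).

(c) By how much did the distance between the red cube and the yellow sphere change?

+0.8

Before: roughly 3.3 units apart; after: 4.1. That's 0.8 units further apart.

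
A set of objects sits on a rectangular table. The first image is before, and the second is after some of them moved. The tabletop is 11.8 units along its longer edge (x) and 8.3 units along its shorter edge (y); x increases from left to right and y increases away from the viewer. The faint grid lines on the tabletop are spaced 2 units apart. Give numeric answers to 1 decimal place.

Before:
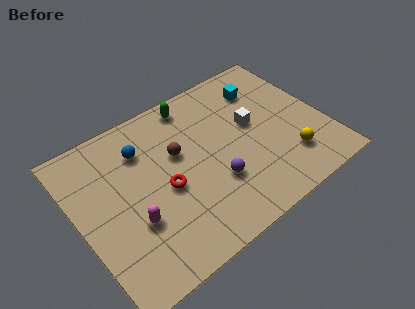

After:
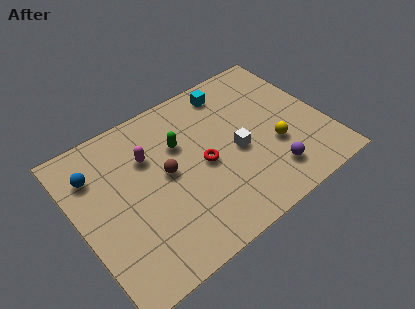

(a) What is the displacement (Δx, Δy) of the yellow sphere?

(-0.5, 1.0)

The yellow sphere was at about (9.7, 2.0) and moved to about (9.2, 3.0).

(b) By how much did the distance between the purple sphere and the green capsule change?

+0.6

They were about 4.6 units apart before and 5.2 after — 0.6 units further apart.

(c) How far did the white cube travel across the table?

1.4

The white cube moved from about (8.5, 4.7) to (7.5, 3.7), a distance of √(1.0² + 1.0²) ≈ 1.4.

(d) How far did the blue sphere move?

2.3

The blue sphere moved from about (3.4, 6.2) to (1.1, 6.2), a distance of √(2.3² + 0.0²) ≈ 2.3.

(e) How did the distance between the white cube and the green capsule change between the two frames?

-0.5

The distance was about 3.5 in the first image and 3.0 in the second, so they moved 0.5 units closer together.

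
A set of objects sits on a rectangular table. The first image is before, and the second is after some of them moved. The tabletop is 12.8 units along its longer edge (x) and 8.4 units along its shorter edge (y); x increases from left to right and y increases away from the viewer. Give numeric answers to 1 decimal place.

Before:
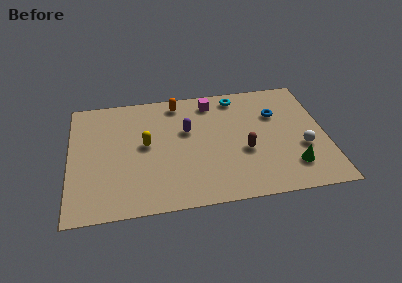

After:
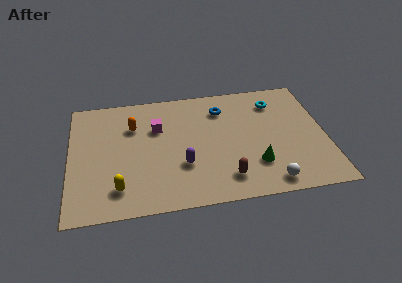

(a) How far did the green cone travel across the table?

1.8

From (11.0, 1.9) to (9.2, 2.3), the green cone covered √(1.8² + 0.4²) ≈ 1.8 units.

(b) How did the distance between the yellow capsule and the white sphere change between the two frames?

-0.5

Before: roughly 7.9 units apart; after: 7.4. That's 0.5 units closer together.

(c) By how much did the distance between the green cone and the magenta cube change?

-0.6

Before: roughly 6.4 units apart; after: 5.8. That's 0.6 units closer together.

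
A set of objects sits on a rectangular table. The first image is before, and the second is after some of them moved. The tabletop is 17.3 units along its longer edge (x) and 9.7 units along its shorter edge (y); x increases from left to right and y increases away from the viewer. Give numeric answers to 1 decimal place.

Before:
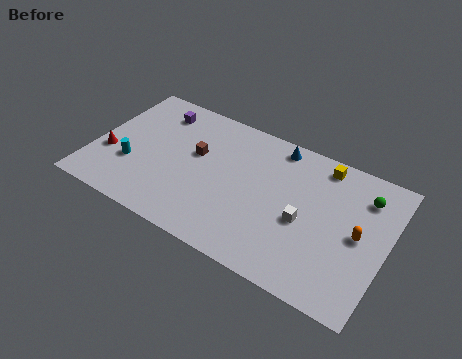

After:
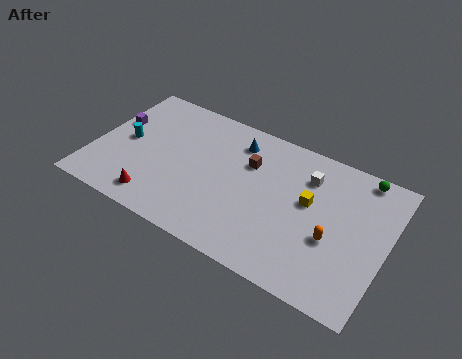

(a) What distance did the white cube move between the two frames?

3.1

From (12.6, 4.2) to (12.4, 7.3), the white cube covered √(0.2² + 3.1²) ≈ 3.1 units.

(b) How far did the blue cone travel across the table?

2.4

The blue cone was near (10.4, 8.6) before and (8.1, 7.8) after, so it travelled √(2.3² + 0.8²) ≈ 2.4 units.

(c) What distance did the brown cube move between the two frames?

3.2

The brown cube moved from about (5.9, 5.8) to (9.0, 6.6), a distance of √(3.1² + 0.8²) ≈ 3.2.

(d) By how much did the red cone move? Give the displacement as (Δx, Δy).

(3.2, -2.0)

The red cone was at about (1.0, 3.5) and moved to about (4.2, 1.5).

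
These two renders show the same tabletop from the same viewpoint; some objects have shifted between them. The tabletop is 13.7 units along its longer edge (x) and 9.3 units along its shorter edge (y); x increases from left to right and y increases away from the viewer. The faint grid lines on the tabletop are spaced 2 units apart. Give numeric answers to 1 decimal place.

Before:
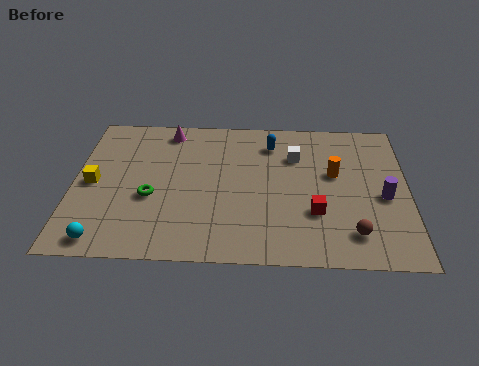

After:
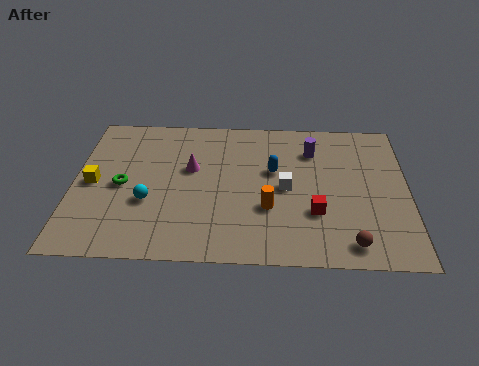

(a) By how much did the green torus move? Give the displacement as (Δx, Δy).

(-1.2, 0.7)

The green torus started near (3.2, 3.7) and ended near (2.0, 4.4).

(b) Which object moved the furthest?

the purple cylinder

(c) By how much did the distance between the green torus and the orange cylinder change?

-1.6

The distance was about 7.7 in the first image and 6.1 in the second, so they moved 1.6 units closer together.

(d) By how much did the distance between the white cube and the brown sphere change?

-1.1

They were about 5.3 units apart before and 4.2 after — 1.1 units closer together.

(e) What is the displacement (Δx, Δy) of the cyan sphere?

(1.7, 2.4)

The cyan sphere started near (1.4, 1.0) and ended near (3.1, 3.4).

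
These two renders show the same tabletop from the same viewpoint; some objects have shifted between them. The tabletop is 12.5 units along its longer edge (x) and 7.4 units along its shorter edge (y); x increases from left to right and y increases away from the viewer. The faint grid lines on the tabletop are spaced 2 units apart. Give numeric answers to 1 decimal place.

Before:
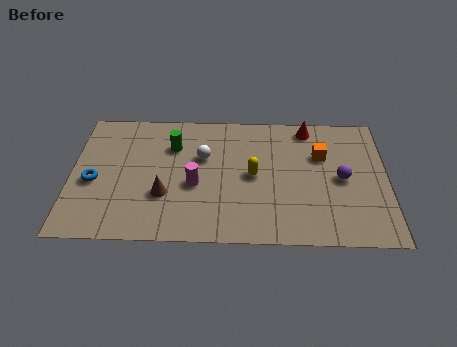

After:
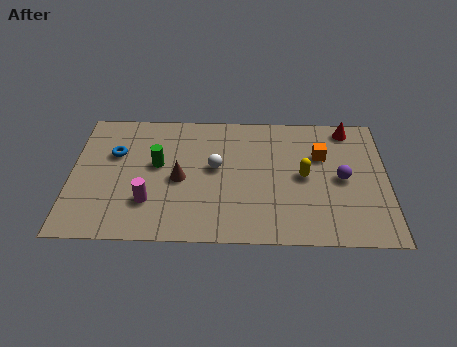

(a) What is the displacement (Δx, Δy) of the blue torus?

(0.8, 1.6)

From the two frames, the blue torus sits at roughly (0.9, 3.2) before and (1.7, 4.8) after.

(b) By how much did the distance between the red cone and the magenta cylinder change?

+3.4

The distance was about 5.6 in the first image and 9.0 in the second, so they moved 3.4 units further apart.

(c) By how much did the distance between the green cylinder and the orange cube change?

+0.6

They were about 5.9 units apart before and 6.5 after — 0.6 units further apart.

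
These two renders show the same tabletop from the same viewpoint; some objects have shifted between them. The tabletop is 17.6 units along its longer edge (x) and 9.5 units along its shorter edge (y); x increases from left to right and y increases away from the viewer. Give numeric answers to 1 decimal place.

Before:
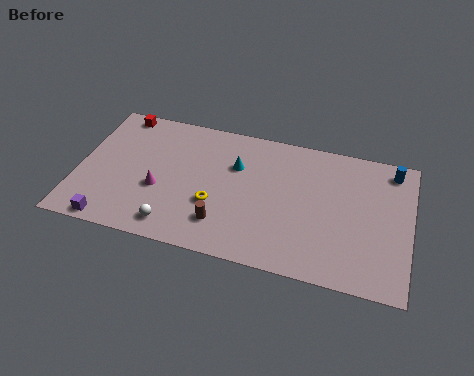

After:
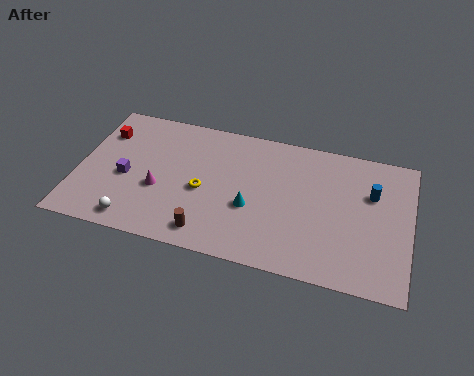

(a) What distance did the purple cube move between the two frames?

3.3

From (2.1, 0.8) to (2.6, 4.1), the purple cube covered √(0.5² + 3.3²) ≈ 3.3 units.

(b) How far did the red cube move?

1.7

The red cube moved from about (1.8, 8.6) to (1.1, 7.0), a distance of √(0.7² + 1.6²) ≈ 1.7.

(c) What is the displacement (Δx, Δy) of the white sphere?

(-2.1, -0.2)

The white sphere started near (5.4, 1.4) and ended near (3.3, 1.2).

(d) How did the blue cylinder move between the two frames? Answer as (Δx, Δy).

(-1.0, -1.9)

The blue cylinder was at about (16.5, 8.2) and moved to about (15.5, 6.3).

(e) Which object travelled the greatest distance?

the purple cube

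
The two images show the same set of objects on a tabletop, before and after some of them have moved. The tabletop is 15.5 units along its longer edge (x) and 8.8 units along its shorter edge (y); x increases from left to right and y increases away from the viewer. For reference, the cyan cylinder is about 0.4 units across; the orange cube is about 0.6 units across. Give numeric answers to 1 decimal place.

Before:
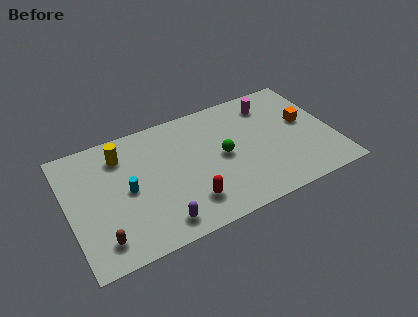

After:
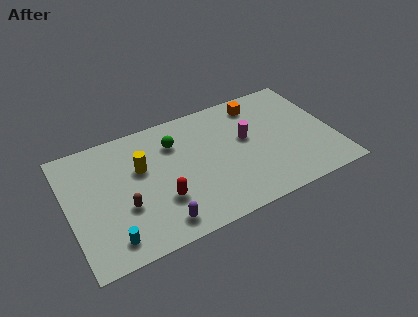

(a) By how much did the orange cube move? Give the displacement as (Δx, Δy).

(-2.5, 2.4)

The orange cube was at about (14.0, 5.0) and moved to about (11.5, 7.4).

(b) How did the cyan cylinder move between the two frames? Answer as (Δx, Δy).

(-1.3, -2.9)

From the two frames, the cyan cylinder sits at roughly (3.4, 4.3) before and (2.1, 1.4) after.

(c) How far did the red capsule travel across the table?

1.7

The red capsule was near (6.7, 2.0) before and (5.2, 2.8) after, so it travelled √(1.5² + 0.8²) ≈ 1.7 units.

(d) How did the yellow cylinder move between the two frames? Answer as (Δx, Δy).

(1.0, -1.4)

The yellow cylinder started near (3.3, 6.9) and ended near (4.3, 5.5).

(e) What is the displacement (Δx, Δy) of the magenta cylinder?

(-1.7, -2.0)

The magenta cylinder started near (12.2, 7.1) and ended near (10.5, 5.1).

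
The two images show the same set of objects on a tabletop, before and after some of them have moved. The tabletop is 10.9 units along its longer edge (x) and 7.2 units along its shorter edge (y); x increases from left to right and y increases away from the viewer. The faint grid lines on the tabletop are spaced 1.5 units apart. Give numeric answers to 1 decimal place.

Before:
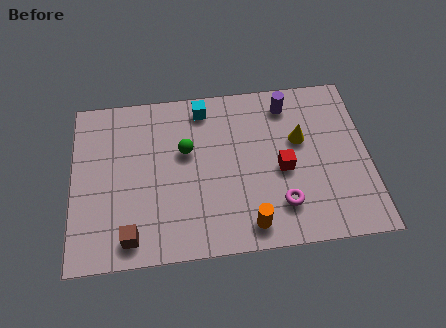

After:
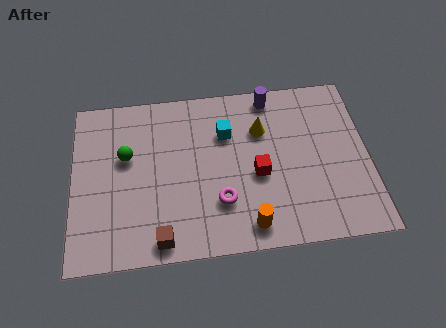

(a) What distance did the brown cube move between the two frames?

1.1

The brown cube moved from about (2.1, 1.0) to (3.2, 0.8), a distance of √(1.1² + 0.2²) ≈ 1.1.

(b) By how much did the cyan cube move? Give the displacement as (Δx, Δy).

(0.8, -1.2)

The cyan cube was at about (4.9, 6.2) and moved to about (5.7, 5.0).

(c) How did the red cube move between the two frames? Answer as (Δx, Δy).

(-0.9, -0.1)

From the two frames, the red cube sits at roughly (7.7, 3.2) before and (6.8, 3.1) after.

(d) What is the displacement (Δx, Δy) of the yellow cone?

(-1.4, 0.6)

The yellow cone started near (8.4, 4.4) and ended near (7.0, 5.0).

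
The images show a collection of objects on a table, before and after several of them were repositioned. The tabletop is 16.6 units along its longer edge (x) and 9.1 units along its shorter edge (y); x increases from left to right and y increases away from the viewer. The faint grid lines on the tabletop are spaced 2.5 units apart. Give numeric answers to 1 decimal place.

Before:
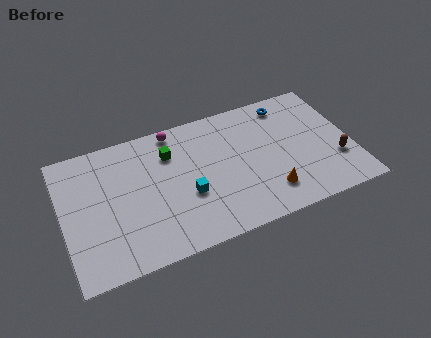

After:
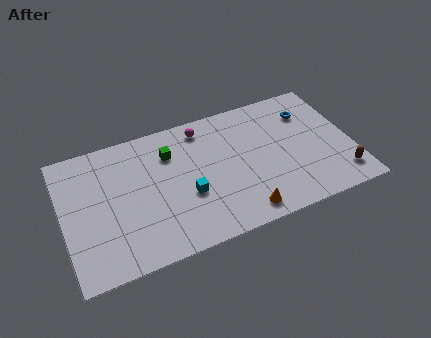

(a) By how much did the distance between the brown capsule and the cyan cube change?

+0.3

The distance was about 8.6 in the first image and 8.9 in the second, so they moved 0.3 units further apart.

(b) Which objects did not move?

the green cube and the cyan cube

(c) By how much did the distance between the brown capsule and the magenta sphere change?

-0.8

They were about 10.4 units apart before and 9.6 after — 0.8 units closer together.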